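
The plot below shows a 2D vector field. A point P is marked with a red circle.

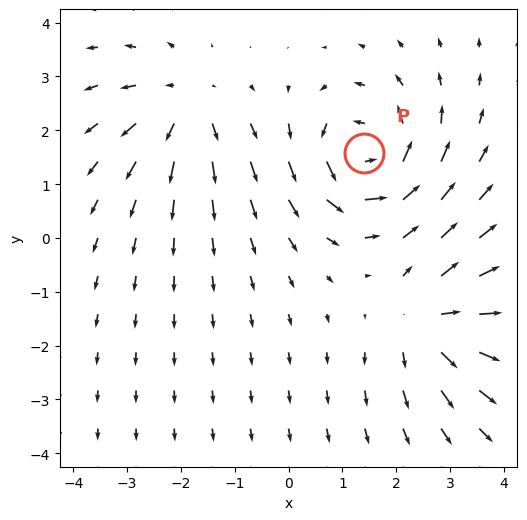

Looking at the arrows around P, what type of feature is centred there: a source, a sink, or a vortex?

vortex

At P (1.4, 1.6) the arrows circulate counterclockwise. Divergence ≈0, curl about +7 — near-zero divergence with nonzero curl is a vortex.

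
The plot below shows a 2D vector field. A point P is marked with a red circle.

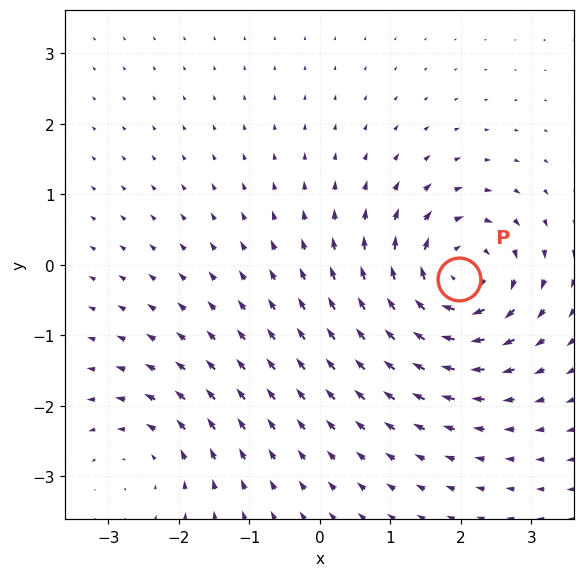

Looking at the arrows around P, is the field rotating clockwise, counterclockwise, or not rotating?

Near P at (2.0, -0.2) the arrows circulate clockwise. The curl (z-component) there is about -6; negative curl means clockwise rotation.

clockwise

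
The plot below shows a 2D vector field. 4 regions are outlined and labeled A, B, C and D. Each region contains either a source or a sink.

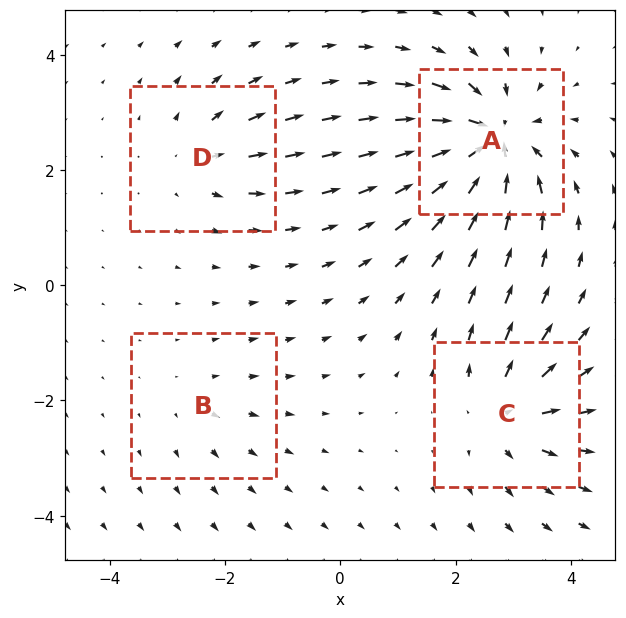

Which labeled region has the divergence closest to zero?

B

Divergence at each region's feature centre — A: about -8, B: about +2, C: about +5, D: about +4. Region B is closest to zero.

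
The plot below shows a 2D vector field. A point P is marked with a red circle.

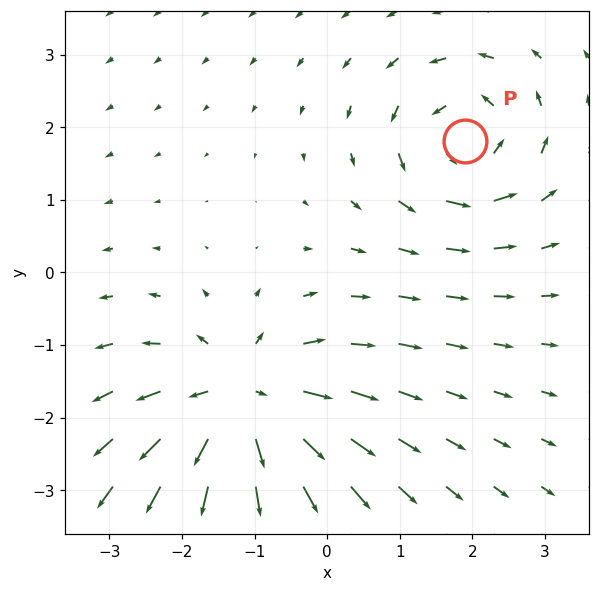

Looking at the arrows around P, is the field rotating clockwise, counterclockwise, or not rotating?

counterclockwise

Near P at (1.9, 1.8) the arrows circulate counterclockwise. The curl (z-component) there is about +4; positive curl means counterclockwise rotation.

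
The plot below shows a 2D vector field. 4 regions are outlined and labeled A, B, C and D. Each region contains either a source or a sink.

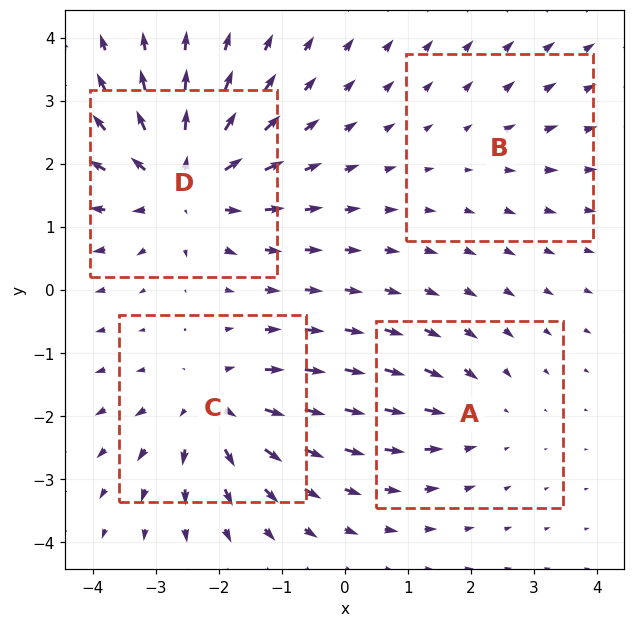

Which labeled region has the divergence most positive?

Divergence at each region's feature centre — A: about -3, B: about +2, C: about +5, D: about +6. Region D is most positive.

D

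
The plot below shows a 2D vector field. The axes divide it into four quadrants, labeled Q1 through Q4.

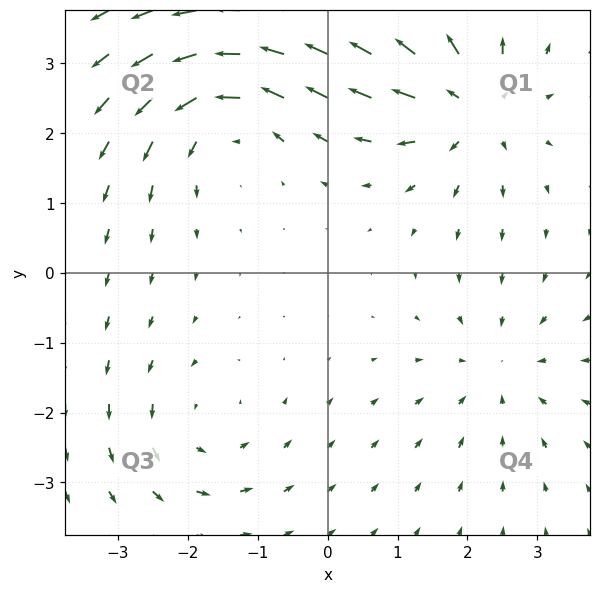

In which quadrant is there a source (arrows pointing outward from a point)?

The source sits at approximately (2.0, 2.4), which lies in quadrant Q1. The divergence there is about +5, positive as expected for a source.

Q1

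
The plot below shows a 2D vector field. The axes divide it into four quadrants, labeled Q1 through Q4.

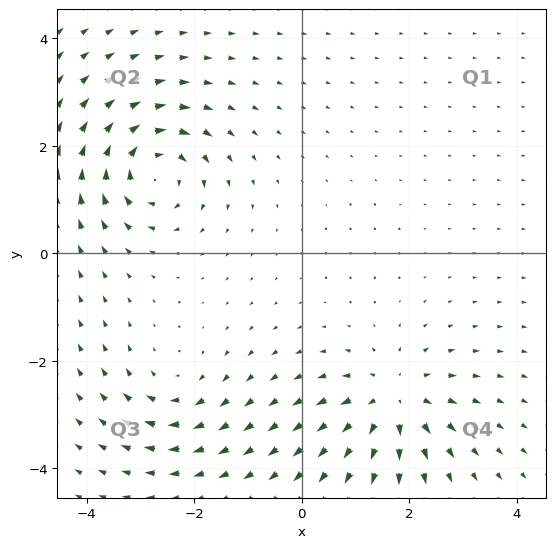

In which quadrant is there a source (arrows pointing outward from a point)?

Q4

The source sits at approximately (1.7, -2.7), which lies in quadrant Q4. The divergence there is about +5, positive as expected for a source.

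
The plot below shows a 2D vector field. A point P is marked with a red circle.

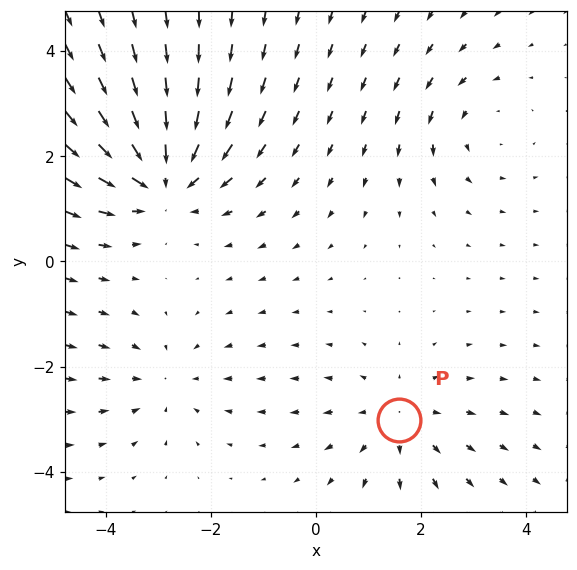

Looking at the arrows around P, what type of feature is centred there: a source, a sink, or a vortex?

source

At P (1.6, -3.0) the arrows spread outward. Divergence about +3, curl ≈0 — positive divergence with near-zero curl is a source.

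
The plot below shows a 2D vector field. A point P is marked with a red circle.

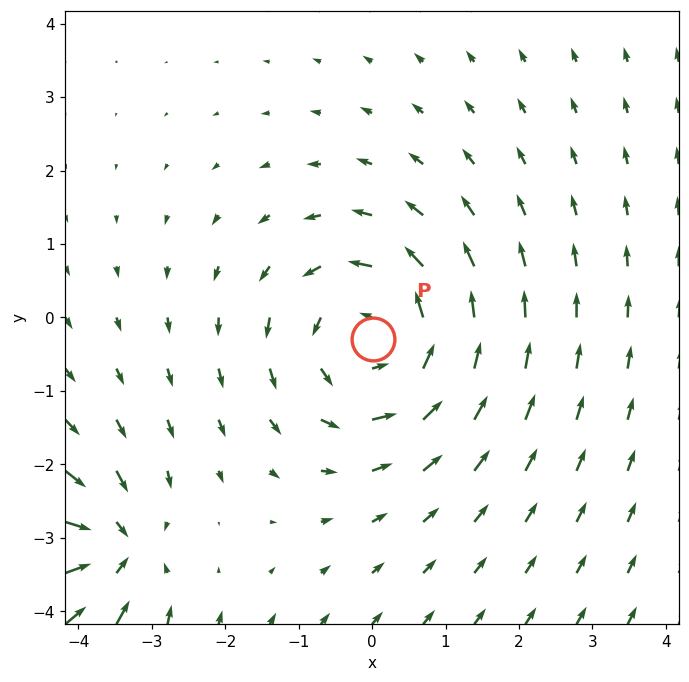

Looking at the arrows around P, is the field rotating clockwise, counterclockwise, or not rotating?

Near P at (0.0, -0.3) the arrows circulate counterclockwise. The curl (z-component) there is about +4; positive curl means counterclockwise rotation.

counterclockwise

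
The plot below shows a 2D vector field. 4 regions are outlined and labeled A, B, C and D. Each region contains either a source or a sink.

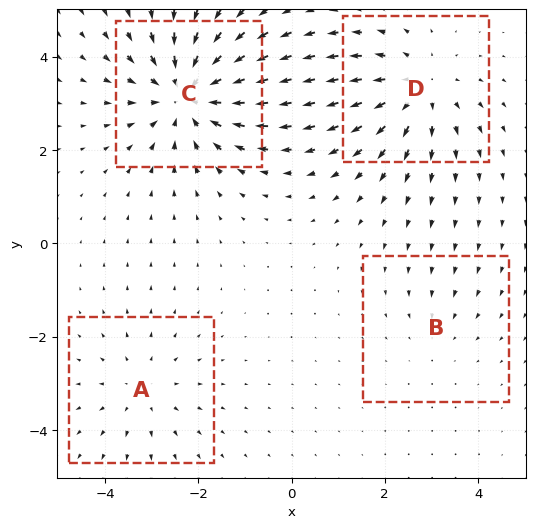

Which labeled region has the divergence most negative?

C

Divergence at each region's feature centre — A: about +3, B: about -2, C: about -6, D: about +4. Region C is most negative.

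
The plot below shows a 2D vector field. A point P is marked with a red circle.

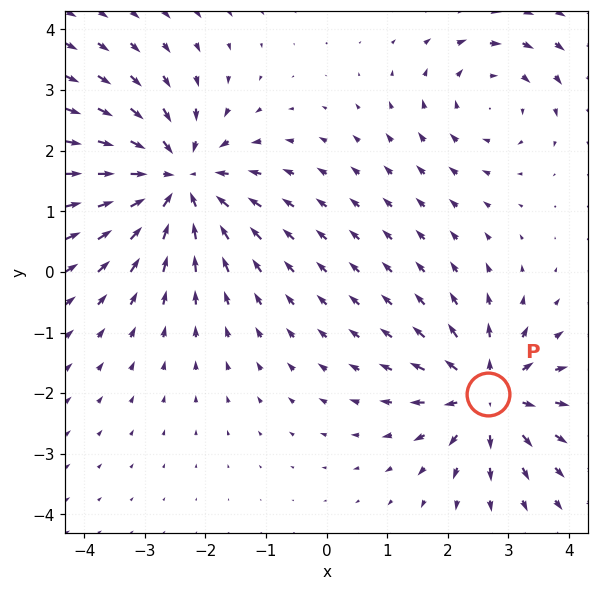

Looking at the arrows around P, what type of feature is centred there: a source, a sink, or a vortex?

source

At P (2.7, -2.0) the arrows spread outward. Divergence about +5, curl ≈0 — positive divergence with near-zero curl is a source.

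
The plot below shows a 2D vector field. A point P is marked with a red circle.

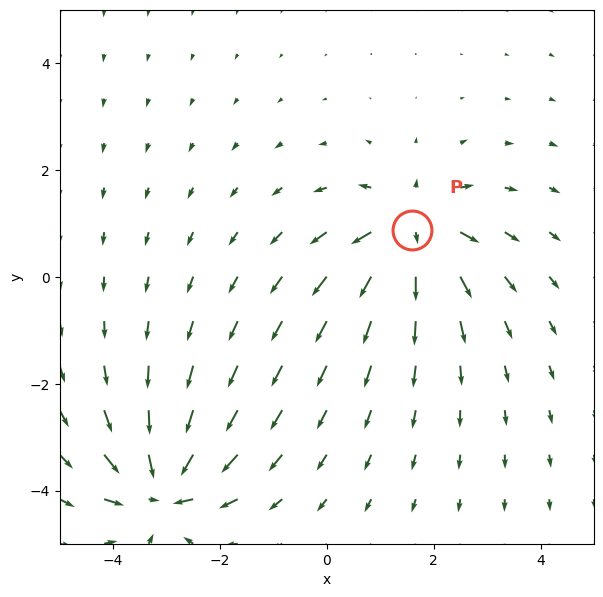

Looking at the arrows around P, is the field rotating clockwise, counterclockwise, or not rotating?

not rotating

Near P at (1.6, 0.9) the arrows show no circulation. The curl there is ≈0.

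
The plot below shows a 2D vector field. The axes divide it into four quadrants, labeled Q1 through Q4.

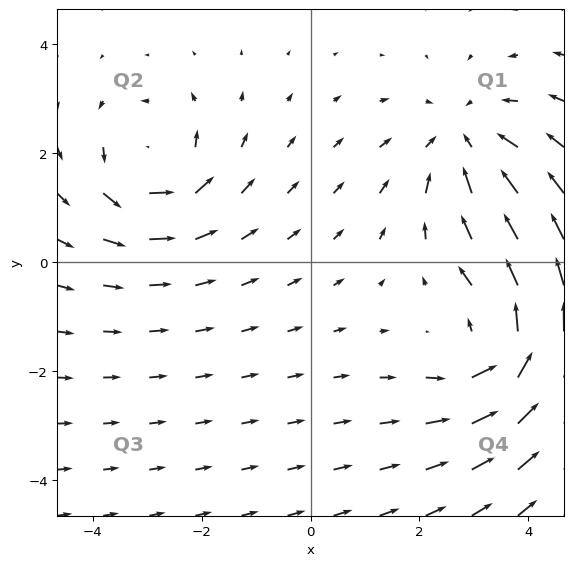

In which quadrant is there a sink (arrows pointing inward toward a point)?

Q1

The sink sits at approximately (2.8, 2.2), which lies in quadrant Q1. The divergence there is about -3, negative as expected for a sink.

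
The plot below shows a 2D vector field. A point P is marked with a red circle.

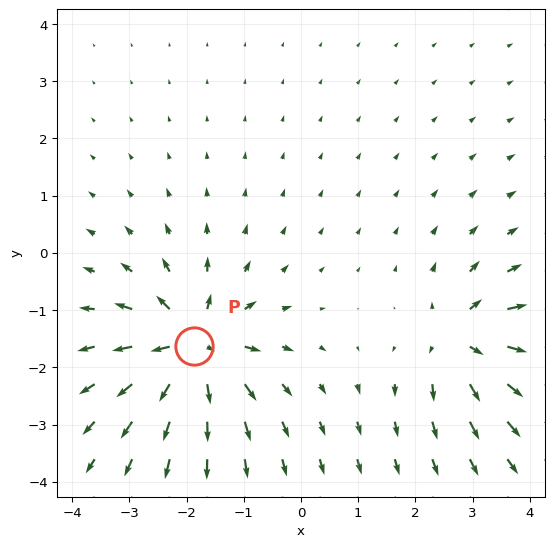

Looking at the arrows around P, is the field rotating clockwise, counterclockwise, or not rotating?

not rotating

Near P at (-1.9, -1.6) the arrows show no circulation. The curl there is ≈0.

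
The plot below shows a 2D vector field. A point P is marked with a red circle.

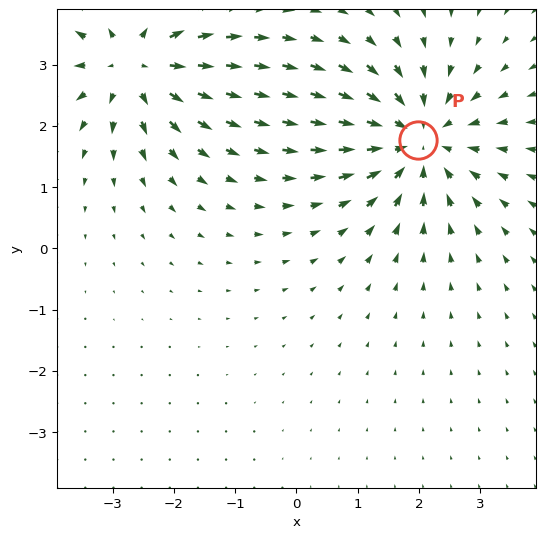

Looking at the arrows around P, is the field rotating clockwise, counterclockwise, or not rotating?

not rotating

Near P at (2.0, 1.8) the arrows show no circulation. The curl there is ≈0.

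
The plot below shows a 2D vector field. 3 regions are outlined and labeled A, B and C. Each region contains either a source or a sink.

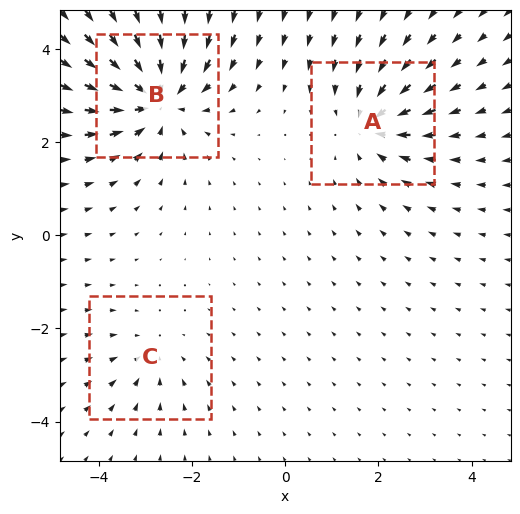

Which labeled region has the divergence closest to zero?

C

Divergence at each region's feature centre — A: about -3, B: about -5, C: about -2. Region C is closest to zero.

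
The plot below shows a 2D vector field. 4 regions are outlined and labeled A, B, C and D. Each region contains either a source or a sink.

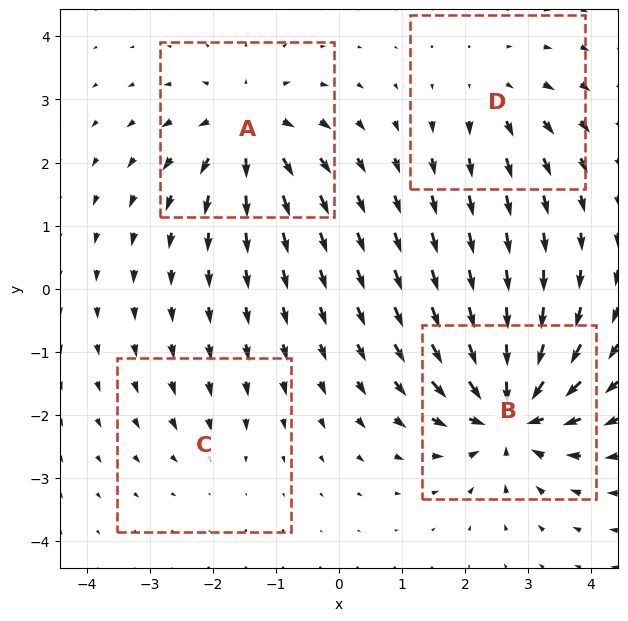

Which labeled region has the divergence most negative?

Divergence at each region's feature centre — A: about +6, B: about -9, C: about -2, D: about +4. Region B is most negative.

B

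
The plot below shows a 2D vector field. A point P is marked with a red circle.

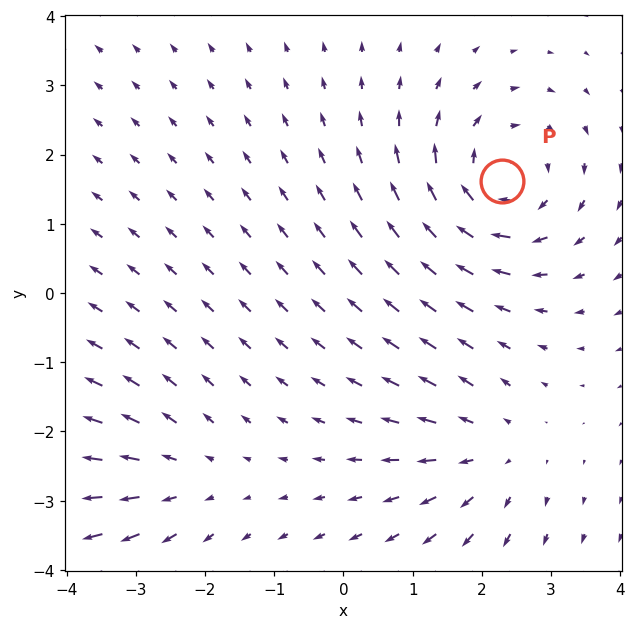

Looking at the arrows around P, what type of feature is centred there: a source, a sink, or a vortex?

vortex

At P (2.3, 1.6) the arrows circulate clockwise. Divergence ≈0, curl about -5 — near-zero divergence with nonzero curl is a vortex.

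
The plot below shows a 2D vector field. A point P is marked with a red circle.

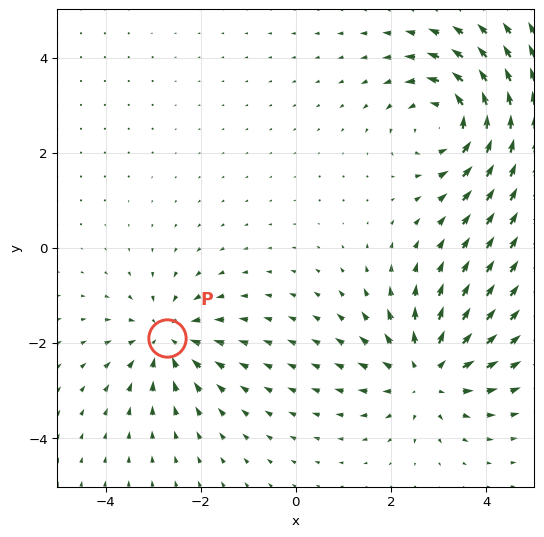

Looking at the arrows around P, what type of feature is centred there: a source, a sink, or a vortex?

sink

At P (-2.7, -1.9) the arrows converge inward. Divergence about -4, curl ≈0 — negative divergence with near-zero curl is a sink.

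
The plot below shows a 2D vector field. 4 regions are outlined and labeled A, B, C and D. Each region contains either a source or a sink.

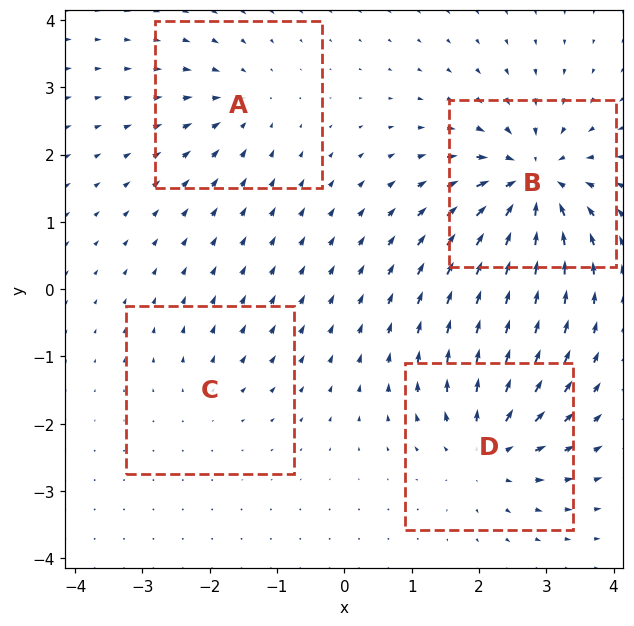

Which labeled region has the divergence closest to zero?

C

Divergence at each region's feature centre — A: about -4, B: about -9, C: about +3, D: about +6. Region C is closest to zero.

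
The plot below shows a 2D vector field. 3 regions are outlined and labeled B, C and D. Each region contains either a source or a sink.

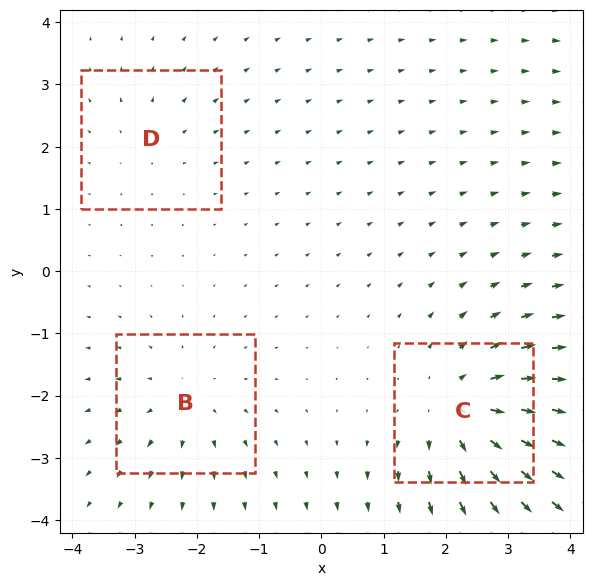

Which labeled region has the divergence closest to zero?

D

Divergence at each region's feature centre — B: about +3, C: about +5, D: about +2. Region D is closest to zero.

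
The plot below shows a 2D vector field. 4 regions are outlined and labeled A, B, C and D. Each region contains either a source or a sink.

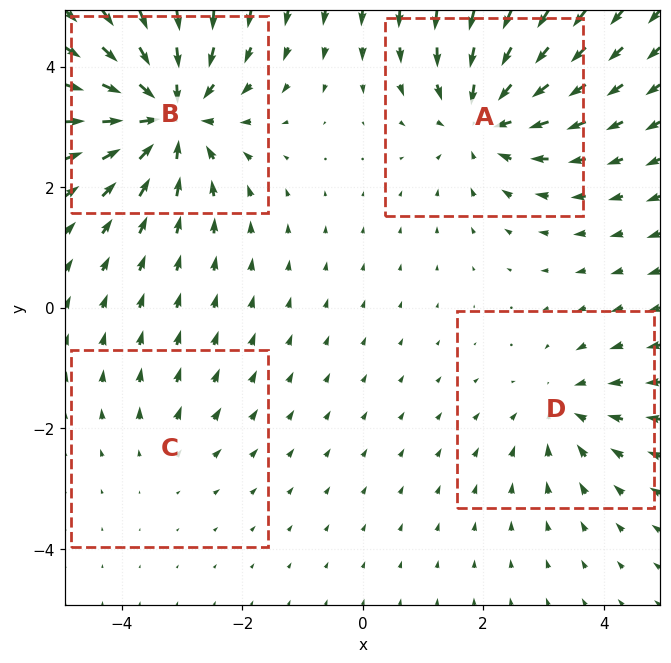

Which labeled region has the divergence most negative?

B

Divergence at each region's feature centre — A: about -5, B: about -7, C: about +2, D: about -3. Region B is most negative.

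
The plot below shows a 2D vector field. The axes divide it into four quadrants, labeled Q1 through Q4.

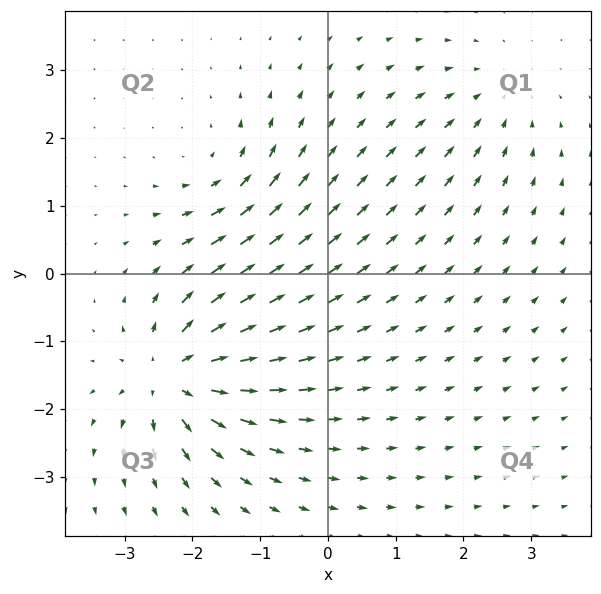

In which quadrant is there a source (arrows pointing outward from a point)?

Q3

The source sits at approximately (-2.3, -1.5), which lies in quadrant Q3. The divergence there is about +6, positive as expected for a source.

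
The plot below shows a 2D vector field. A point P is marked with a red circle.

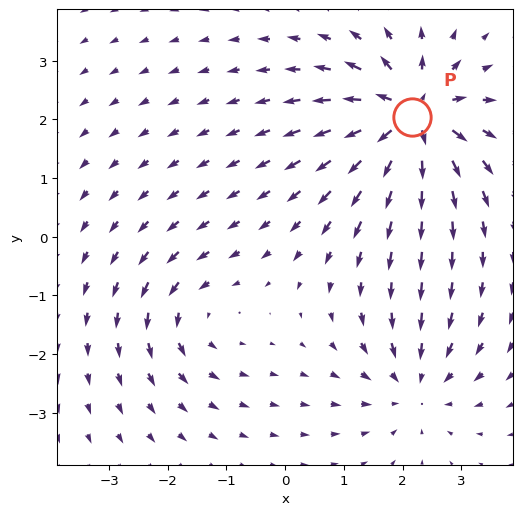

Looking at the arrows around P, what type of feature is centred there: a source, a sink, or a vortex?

At P (2.2, 2.0) the arrows spread outward. Divergence about +7, curl ≈0 — positive divergence with near-zero curl is a source.

source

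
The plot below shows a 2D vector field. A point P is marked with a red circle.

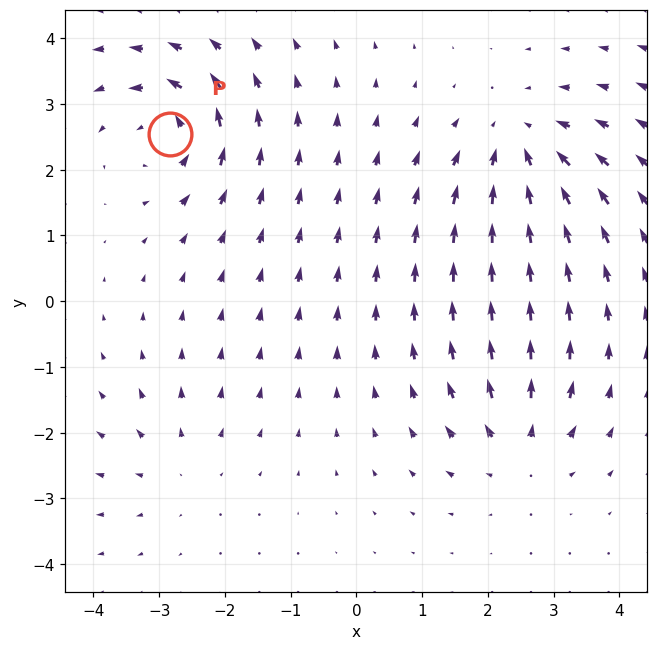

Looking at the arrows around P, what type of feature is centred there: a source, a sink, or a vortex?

At P (-2.8, 2.5) the arrows circulate counterclockwise. Divergence ≈0, curl about +6 — near-zero divergence with nonzero curl is a vortex.

vortex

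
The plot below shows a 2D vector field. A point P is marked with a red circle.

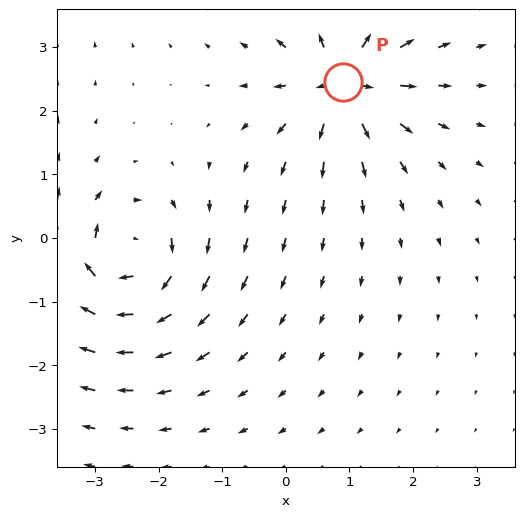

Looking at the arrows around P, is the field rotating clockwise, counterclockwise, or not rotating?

not rotating

Near P at (0.9, 2.4) the arrows show no circulation. The curl there is ≈0.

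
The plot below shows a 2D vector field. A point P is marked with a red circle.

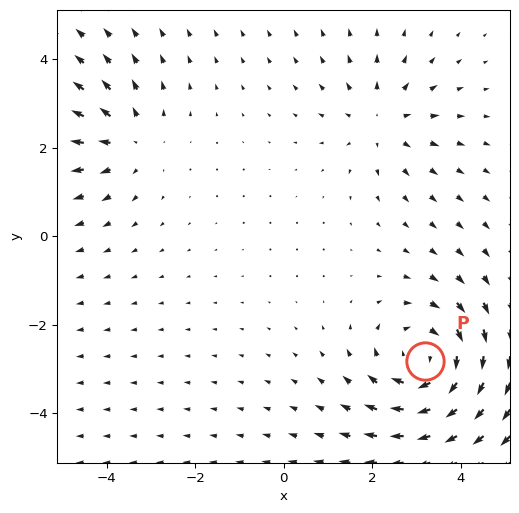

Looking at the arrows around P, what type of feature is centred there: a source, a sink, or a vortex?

At P (3.2, -2.8) the arrows circulate clockwise. Divergence ≈0, curl about -4 — near-zero divergence with nonzero curl is a vortex.

vortex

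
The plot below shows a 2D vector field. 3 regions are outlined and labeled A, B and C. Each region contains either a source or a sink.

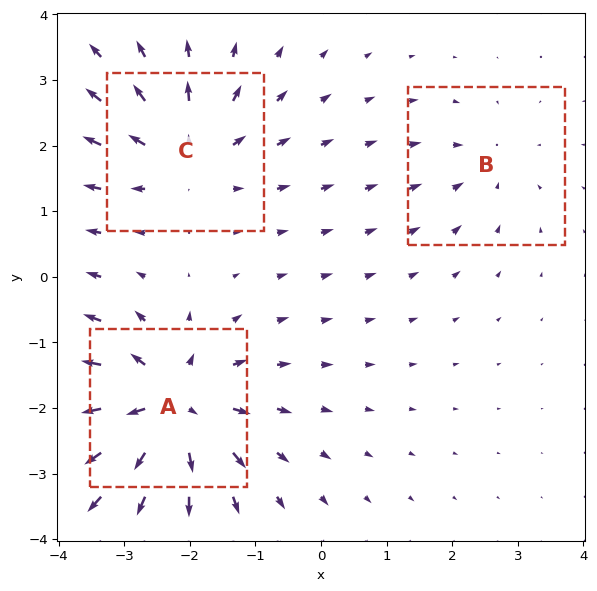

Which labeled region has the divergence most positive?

Divergence at each region's feature centre — A: about +6, B: about -2, C: about +4. Region A is most positive.

A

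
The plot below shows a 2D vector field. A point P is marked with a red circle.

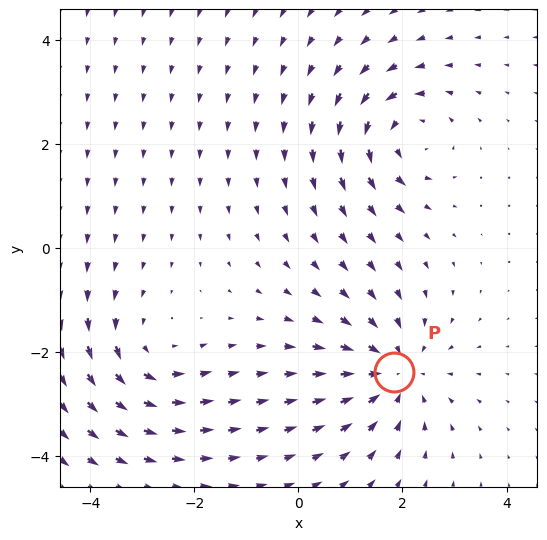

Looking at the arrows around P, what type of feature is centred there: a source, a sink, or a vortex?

sink

At P (1.8, -2.4) the arrows converge inward. Divergence about -3, curl ≈0 — negative divergence with near-zero curl is a sink.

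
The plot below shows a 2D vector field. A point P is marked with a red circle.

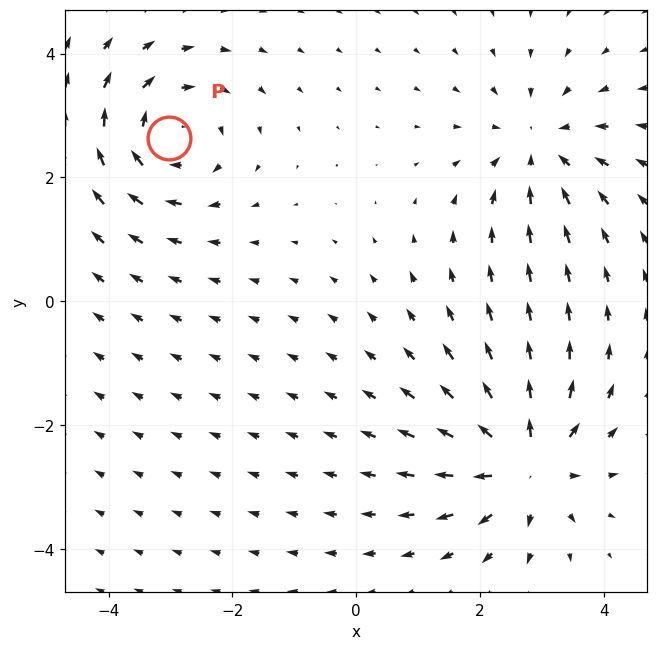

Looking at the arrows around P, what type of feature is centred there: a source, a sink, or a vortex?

vortex

At P (-3.0, 2.6) the arrows circulate clockwise. Divergence ≈0, curl about -4 — near-zero divergence with nonzero curl is a vortex.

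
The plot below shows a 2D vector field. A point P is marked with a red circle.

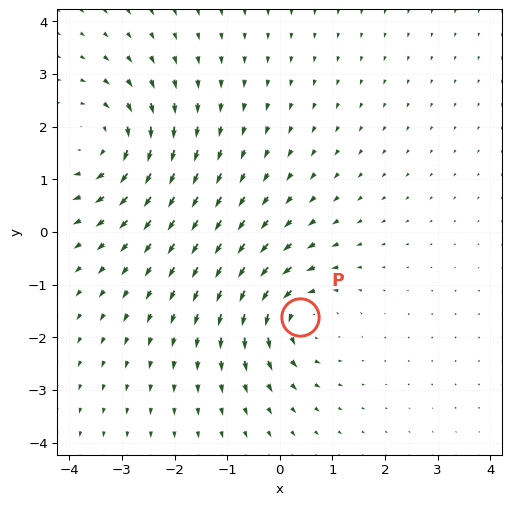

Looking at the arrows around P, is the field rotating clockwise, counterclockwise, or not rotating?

counterclockwise

Near P at (0.4, -1.6) the arrows circulate counterclockwise. The curl (z-component) there is about +5; positive curl means counterclockwise rotation.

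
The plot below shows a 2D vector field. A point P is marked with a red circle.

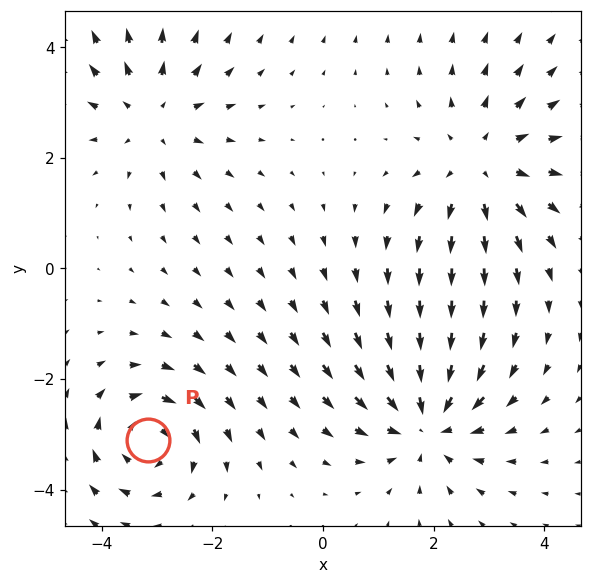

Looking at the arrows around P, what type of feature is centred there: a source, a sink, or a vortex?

At P (-3.2, -3.1) the arrows circulate clockwise. Divergence ≈0, curl about -5 — near-zero divergence with nonzero curl is a vortex.

vortex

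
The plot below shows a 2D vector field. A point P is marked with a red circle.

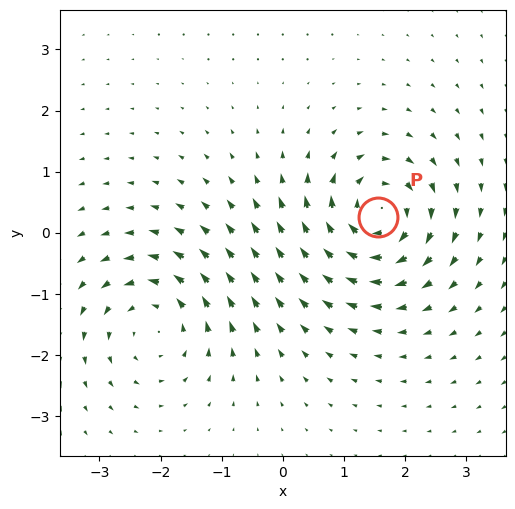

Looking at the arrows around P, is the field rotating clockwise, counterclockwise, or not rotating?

clockwise

Near P at (1.6, 0.3) the arrows circulate clockwise. The curl (z-component) there is about -5; negative curl means clockwise rotation.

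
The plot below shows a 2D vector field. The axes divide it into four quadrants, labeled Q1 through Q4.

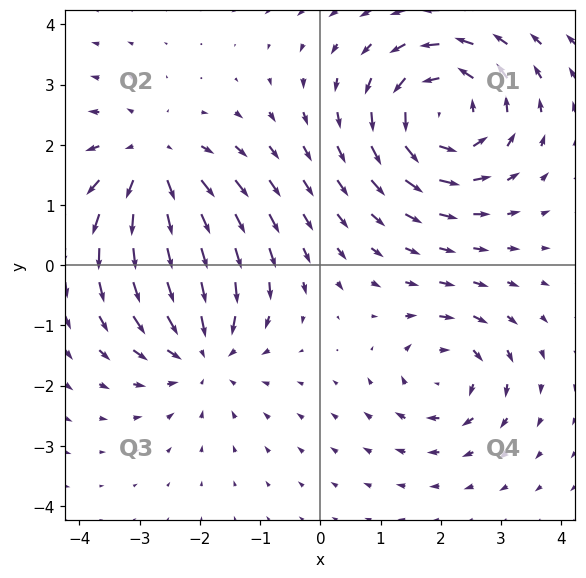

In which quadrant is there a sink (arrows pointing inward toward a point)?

Q3

The sink sits at approximately (-2.0, -1.4), which lies in quadrant Q3. The divergence there is about -4, negative as expected for a sink.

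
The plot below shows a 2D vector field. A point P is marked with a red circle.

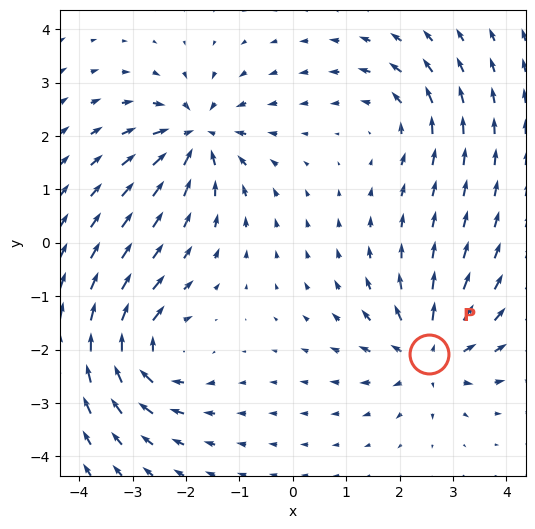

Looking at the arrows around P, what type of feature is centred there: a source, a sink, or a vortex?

source

At P (2.6, -2.1) the arrows spread outward. Divergence about +5, curl ≈0 — positive divergence with near-zero curl is a source.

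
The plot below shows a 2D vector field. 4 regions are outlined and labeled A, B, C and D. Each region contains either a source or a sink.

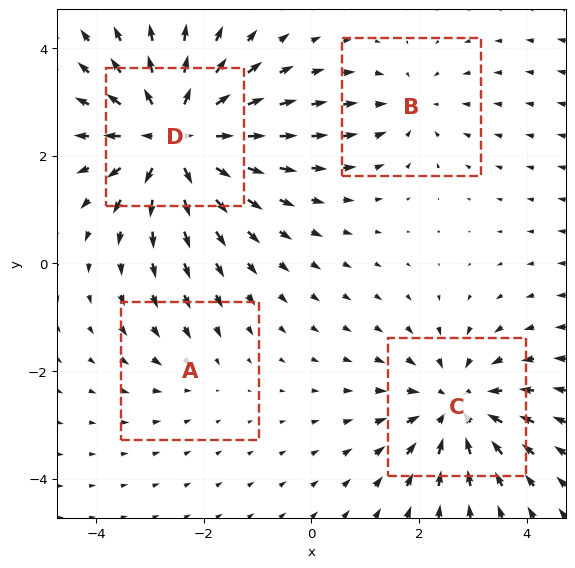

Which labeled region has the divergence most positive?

Divergence at each region's feature centre — A: about -2, B: about -3, C: about -5, D: about +7. Region D is most positive.

D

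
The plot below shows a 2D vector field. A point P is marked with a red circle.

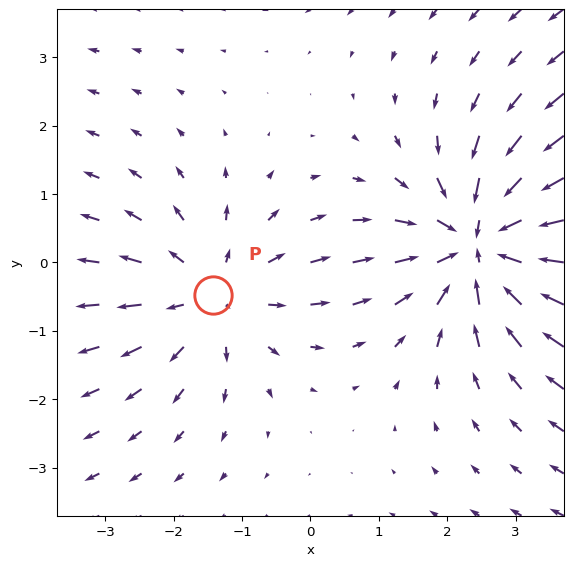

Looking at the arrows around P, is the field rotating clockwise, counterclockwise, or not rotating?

not rotating

Near P at (-1.4, -0.5) the arrows show no circulation. The curl there is ≈0.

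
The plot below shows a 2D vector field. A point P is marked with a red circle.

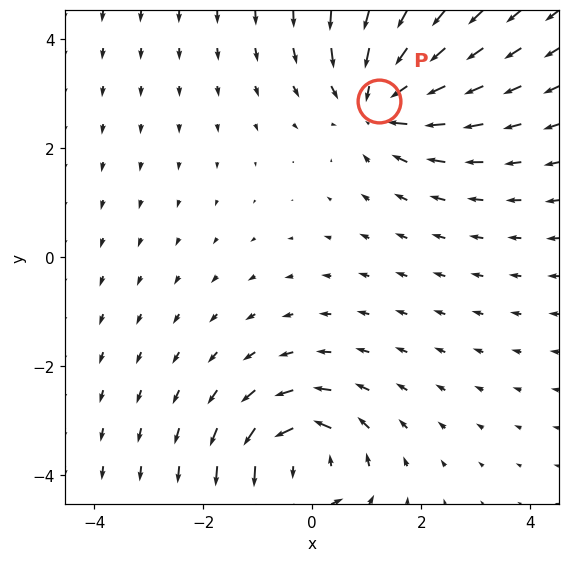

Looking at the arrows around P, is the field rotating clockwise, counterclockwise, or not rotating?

Near P at (1.2, 2.9) the arrows show no circulation. The curl there is ≈0.

not rotating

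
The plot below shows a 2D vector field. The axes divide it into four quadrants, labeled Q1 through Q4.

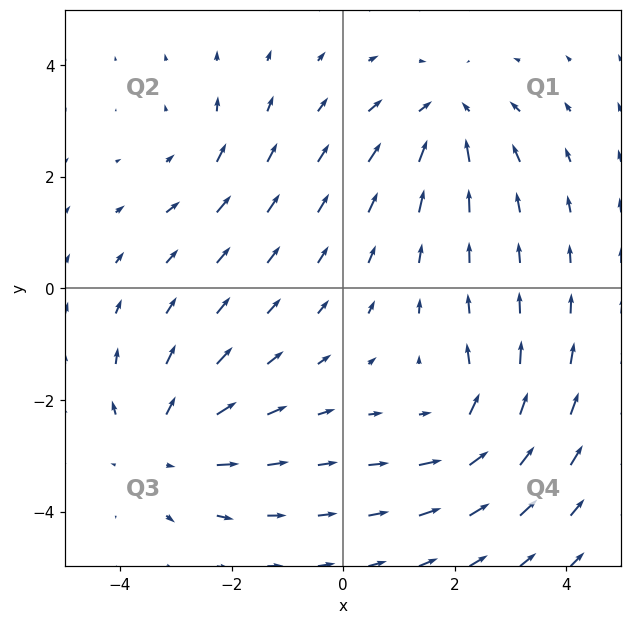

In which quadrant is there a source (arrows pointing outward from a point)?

Q3

The source sits at approximately (-3.2, -2.8), which lies in quadrant Q3. The divergence there is about +4, positive as expected for a source.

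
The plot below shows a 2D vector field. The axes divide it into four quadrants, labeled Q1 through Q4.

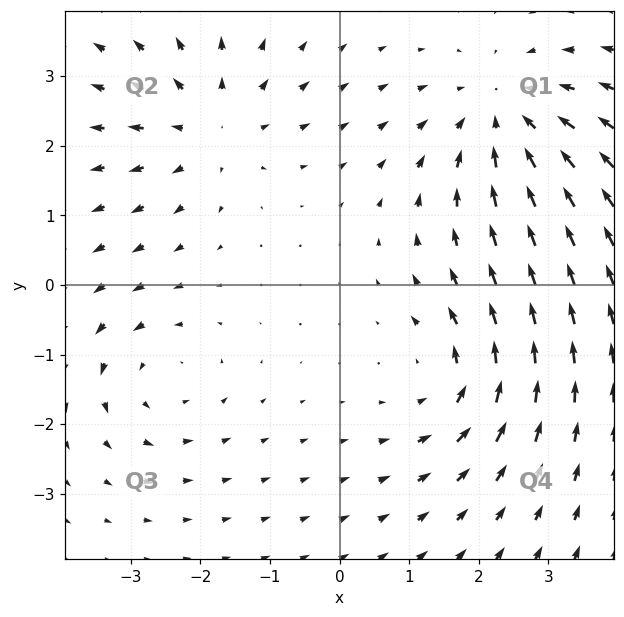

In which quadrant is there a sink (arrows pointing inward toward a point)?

The sink sits at approximately (2.4, 2.4), which lies in quadrant Q1. The divergence there is about -4, negative as expected for a sink.

Q1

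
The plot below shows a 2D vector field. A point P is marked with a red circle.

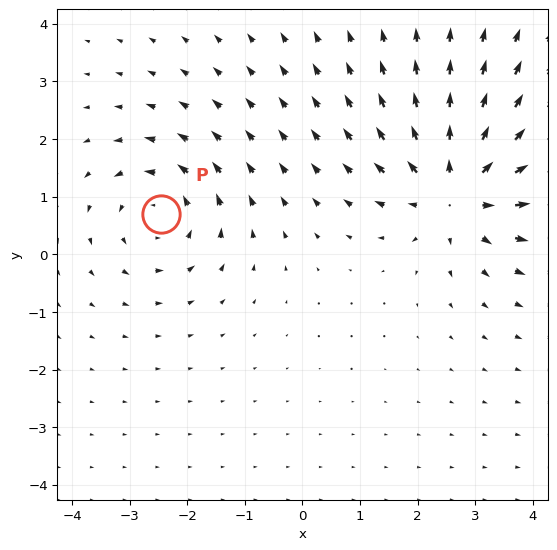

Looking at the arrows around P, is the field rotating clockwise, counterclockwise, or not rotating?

Near P at (-2.5, 0.7) the arrows circulate counterclockwise. The curl (z-component) there is about +3; positive curl means counterclockwise rotation.

counterclockwise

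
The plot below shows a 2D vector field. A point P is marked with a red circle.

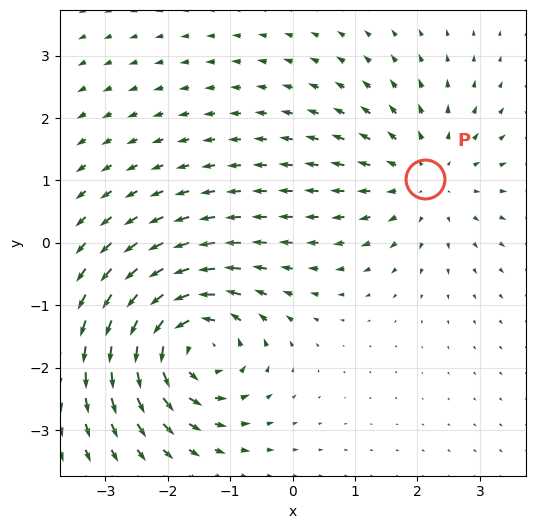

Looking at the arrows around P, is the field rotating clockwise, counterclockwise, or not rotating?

Near P at (2.1, 1.0) the arrows show no circulation. The curl there is ≈0.

not rotating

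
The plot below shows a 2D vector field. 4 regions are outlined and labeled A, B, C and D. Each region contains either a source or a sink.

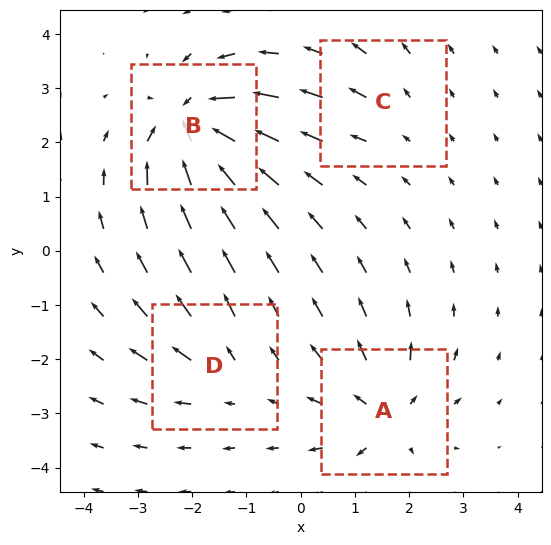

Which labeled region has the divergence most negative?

B

Divergence at each region's feature centre — A: about +6, B: about -9, C: about +2, D: about +4. Region B is most negative.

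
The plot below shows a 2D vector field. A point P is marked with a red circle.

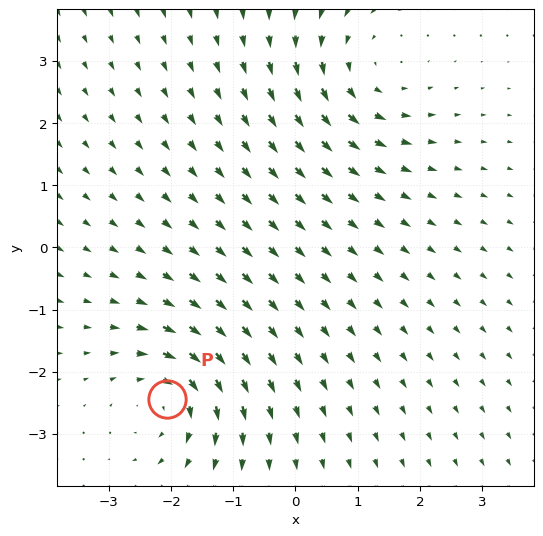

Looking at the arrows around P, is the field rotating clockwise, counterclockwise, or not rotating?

Near P at (-2.1, -2.4) the arrows circulate clockwise. The curl (z-component) there is about -5; negative curl means clockwise rotation.

clockwise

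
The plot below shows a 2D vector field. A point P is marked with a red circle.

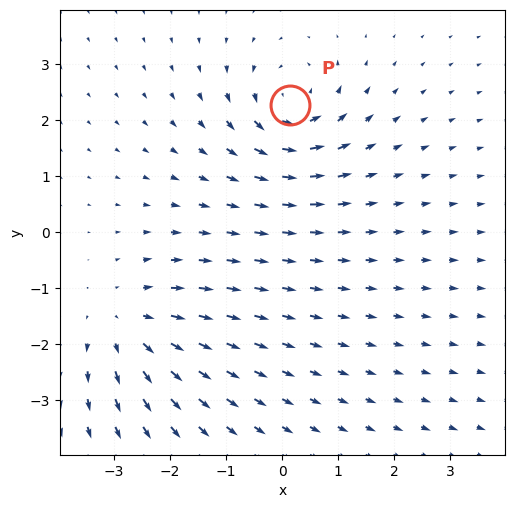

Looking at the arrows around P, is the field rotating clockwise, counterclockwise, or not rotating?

counterclockwise

Near P at (0.1, 2.3) the arrows circulate counterclockwise. The curl (z-component) there is about +5; positive curl means counterclockwise rotation.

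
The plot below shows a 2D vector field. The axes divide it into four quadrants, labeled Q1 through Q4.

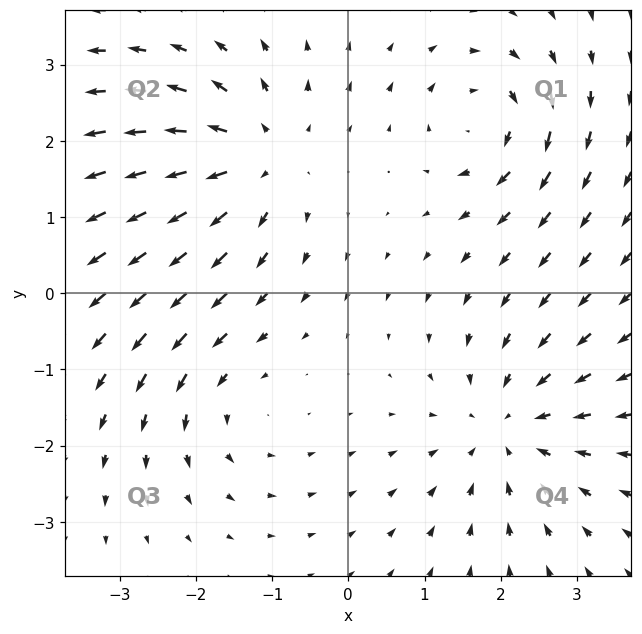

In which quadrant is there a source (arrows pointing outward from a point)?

The source sits at approximately (-1.2, 1.8), which lies in quadrant Q2. The divergence there is about +4, positive as expected for a source.

Q2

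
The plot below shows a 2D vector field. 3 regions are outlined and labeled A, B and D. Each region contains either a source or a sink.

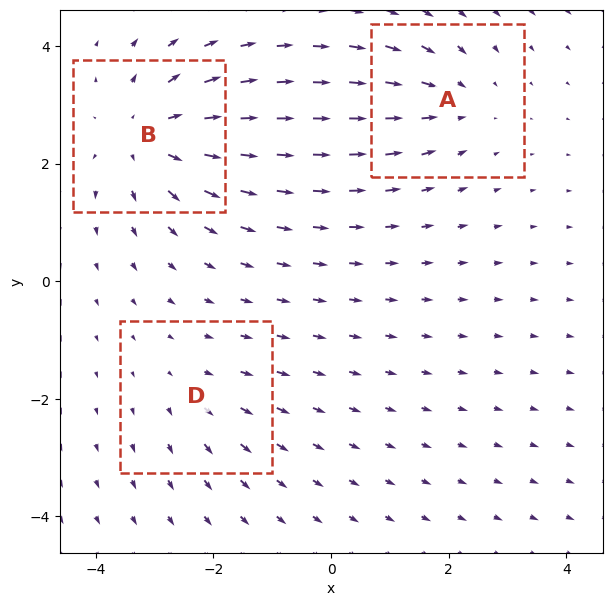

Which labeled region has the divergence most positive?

Divergence at each region's feature centre — A: about -3, B: about +4, D: about +2. Region B is most positive.

B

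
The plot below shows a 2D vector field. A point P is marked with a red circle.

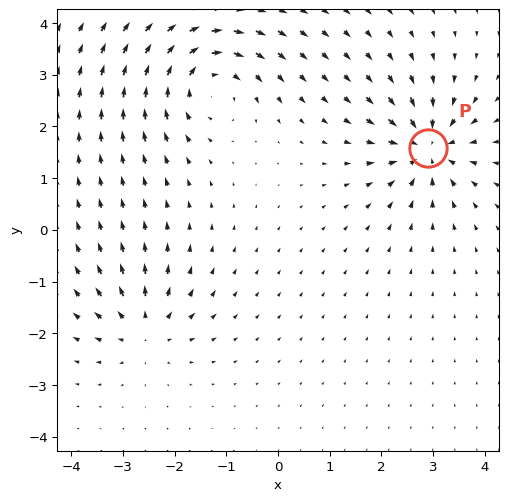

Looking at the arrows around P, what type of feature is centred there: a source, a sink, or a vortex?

At P (2.9, 1.6) the arrows converge inward. Divergence about -6, curl ≈0 — negative divergence with near-zero curl is a sink.

sink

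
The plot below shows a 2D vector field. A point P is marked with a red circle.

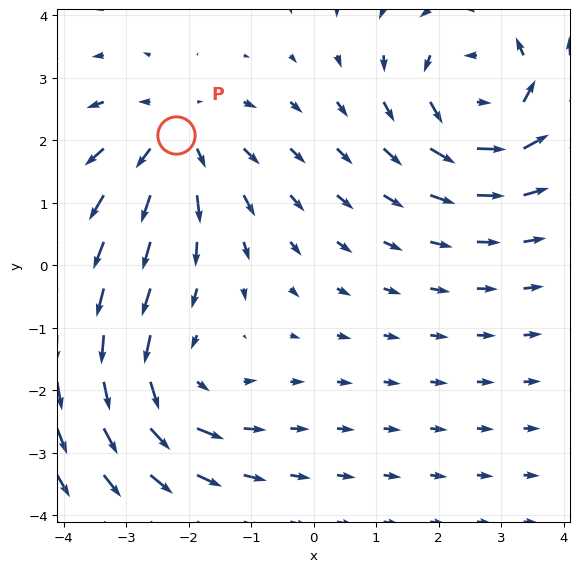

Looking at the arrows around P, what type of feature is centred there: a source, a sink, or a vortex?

source

At P (-2.2, 2.1) the arrows spread outward. Divergence about +4, curl ≈0 — positive divergence with near-zero curl is a source.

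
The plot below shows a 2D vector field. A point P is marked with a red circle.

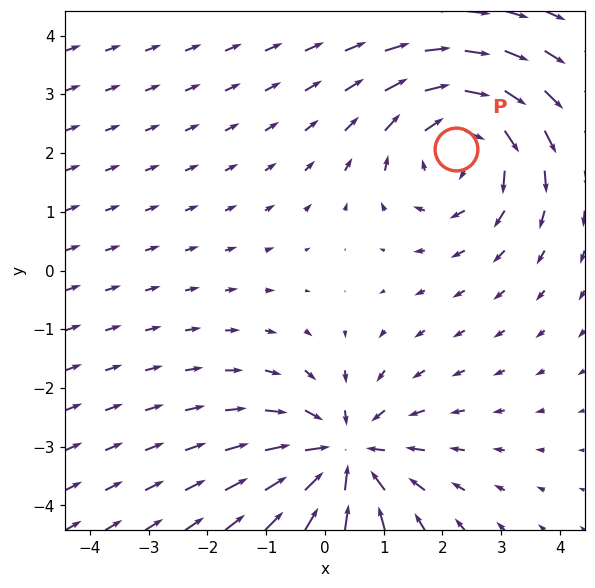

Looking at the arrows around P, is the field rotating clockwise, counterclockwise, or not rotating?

Near P at (2.2, 2.1) the arrows circulate clockwise. The curl (z-component) there is about -3; negative curl means clockwise rotation.

clockwise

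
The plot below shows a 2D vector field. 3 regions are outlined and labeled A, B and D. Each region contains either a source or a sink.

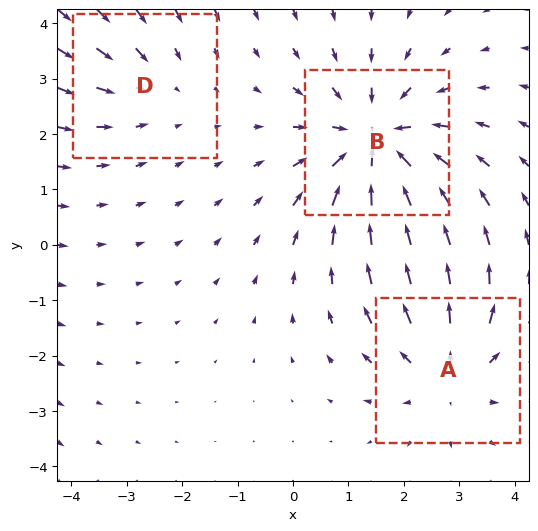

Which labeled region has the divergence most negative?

B

Divergence at each region's feature centre — A: about +3, B: about -4, D: about -2. Region B is most negative.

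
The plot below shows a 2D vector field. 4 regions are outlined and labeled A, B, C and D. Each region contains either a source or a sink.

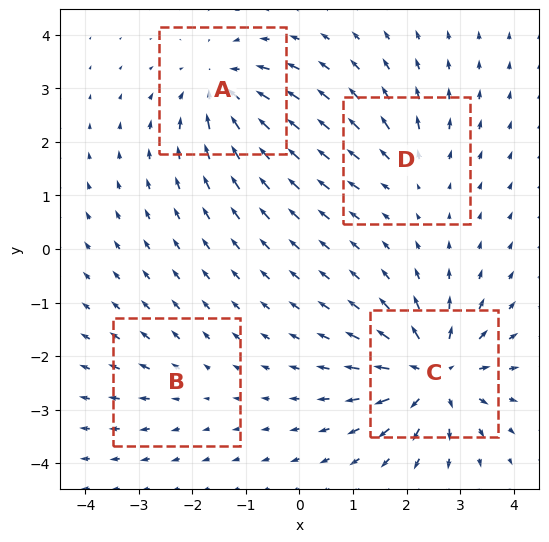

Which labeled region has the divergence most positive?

C

Divergence at each region's feature centre — A: about -6, B: about +2, C: about +8, D: about +4. Region C is most positive.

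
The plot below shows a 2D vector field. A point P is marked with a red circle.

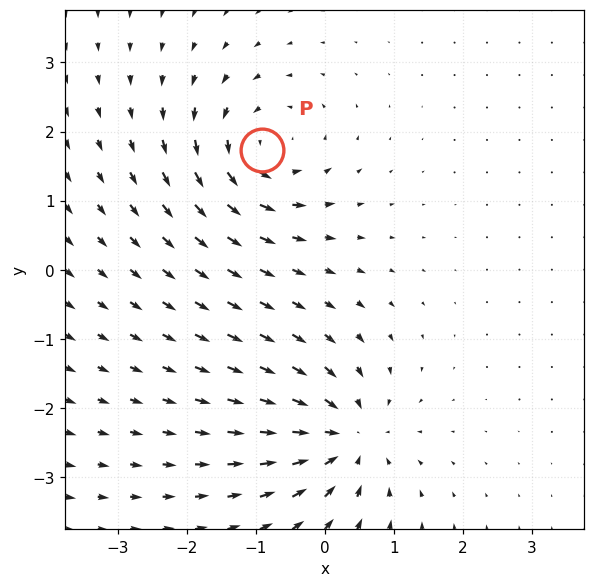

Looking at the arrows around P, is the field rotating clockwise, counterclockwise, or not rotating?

Near P at (-0.9, 1.7) the arrows circulate counterclockwise. The curl (z-component) there is about +5; positive curl means counterclockwise rotation.

counterclockwise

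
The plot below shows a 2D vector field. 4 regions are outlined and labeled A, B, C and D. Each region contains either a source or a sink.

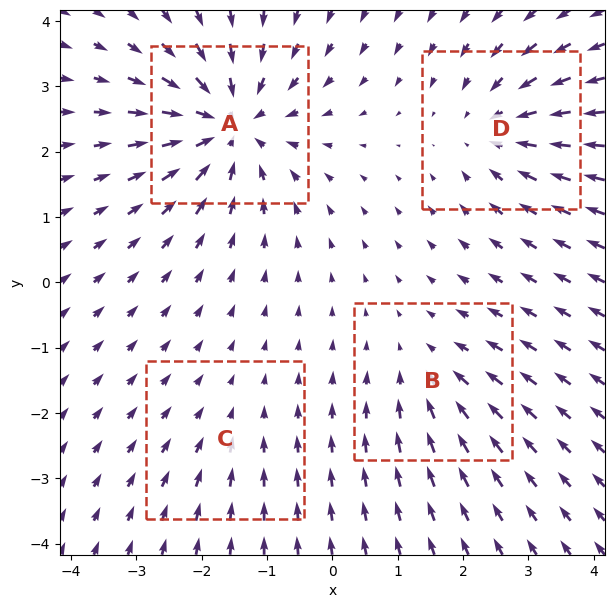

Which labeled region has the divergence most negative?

A

Divergence at each region's feature centre — A: about -7, B: about -3, C: about -2, D: about -5. Region A is most negative.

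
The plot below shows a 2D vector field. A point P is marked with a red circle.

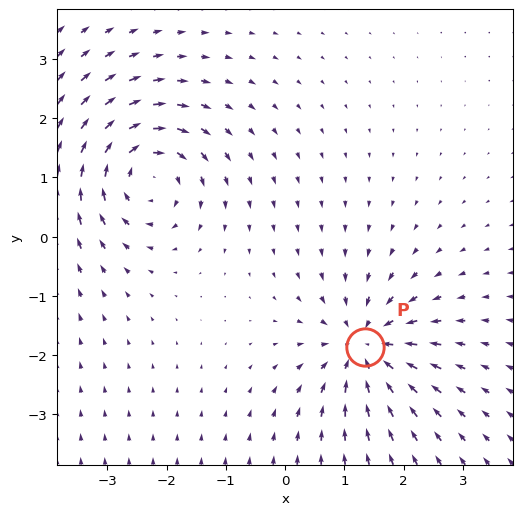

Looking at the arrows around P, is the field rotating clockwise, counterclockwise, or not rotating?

Near P at (1.3, -1.9) the arrows show no circulation. The curl there is ≈0.

not rotating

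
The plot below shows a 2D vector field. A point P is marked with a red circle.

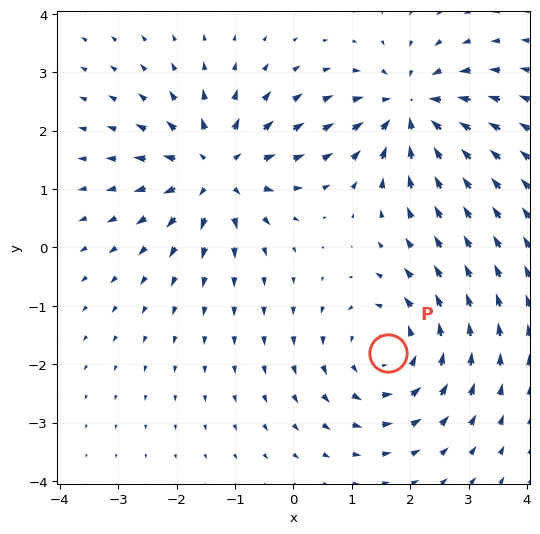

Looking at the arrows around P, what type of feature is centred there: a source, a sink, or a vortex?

vortex

At P (1.6, -1.8) the arrows circulate counterclockwise. Divergence ≈0, curl about +3 — near-zero divergence with nonzero curl is a vortex.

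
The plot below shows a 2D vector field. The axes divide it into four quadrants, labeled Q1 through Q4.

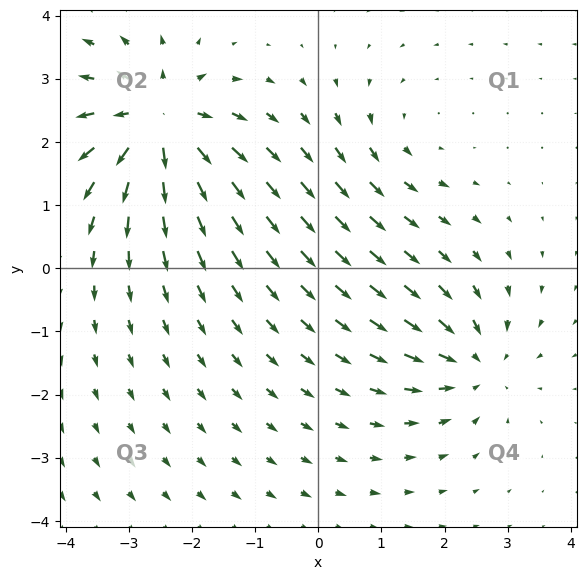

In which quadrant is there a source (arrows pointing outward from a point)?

Q2

The source sits at approximately (-2.5, 2.3), which lies in quadrant Q2. The divergence there is about +6, positive as expected for a source.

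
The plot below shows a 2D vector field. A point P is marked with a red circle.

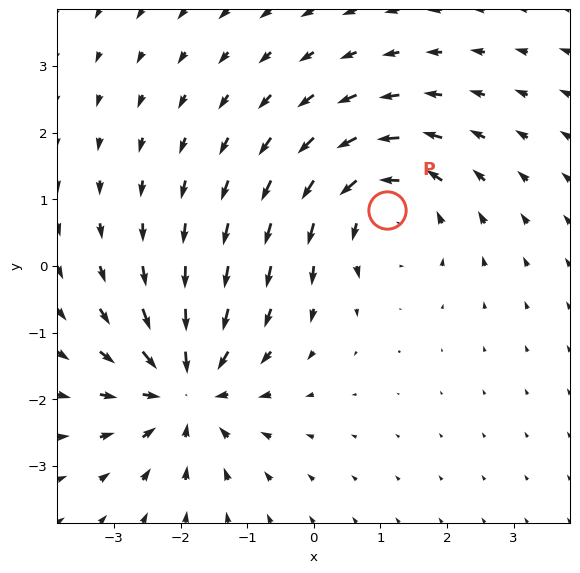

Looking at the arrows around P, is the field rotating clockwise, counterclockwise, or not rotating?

counterclockwise

Near P at (1.1, 0.8) the arrows circulate counterclockwise. The curl (z-component) there is about +4; positive curl means counterclockwise rotation.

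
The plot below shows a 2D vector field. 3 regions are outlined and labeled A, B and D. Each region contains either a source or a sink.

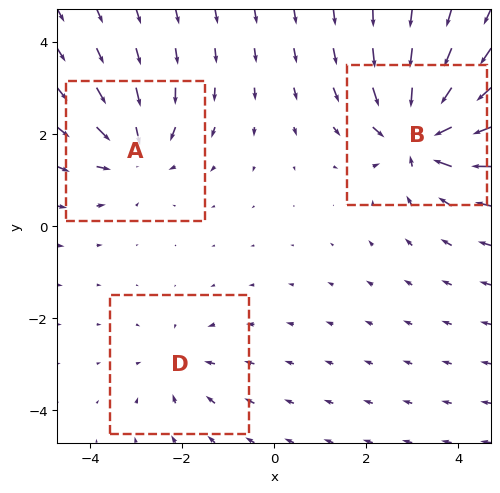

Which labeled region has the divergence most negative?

Divergence at each region's feature centre — A: about -3, B: about -5, D: about -2. Region B is most negative.

B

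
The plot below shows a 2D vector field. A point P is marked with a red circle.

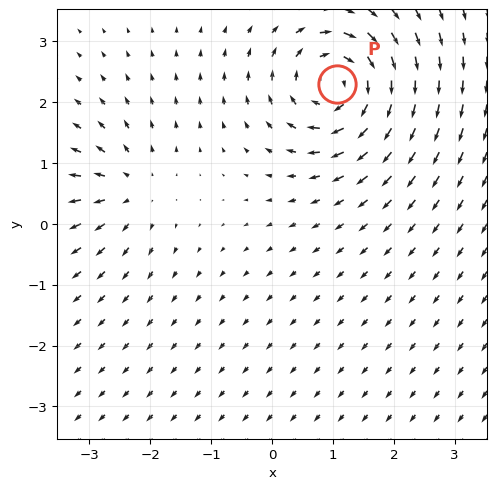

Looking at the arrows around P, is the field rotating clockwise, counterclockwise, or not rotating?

Near P at (1.1, 2.3) the arrows circulate clockwise. The curl (z-component) there is about -7; negative curl means clockwise rotation.

clockwise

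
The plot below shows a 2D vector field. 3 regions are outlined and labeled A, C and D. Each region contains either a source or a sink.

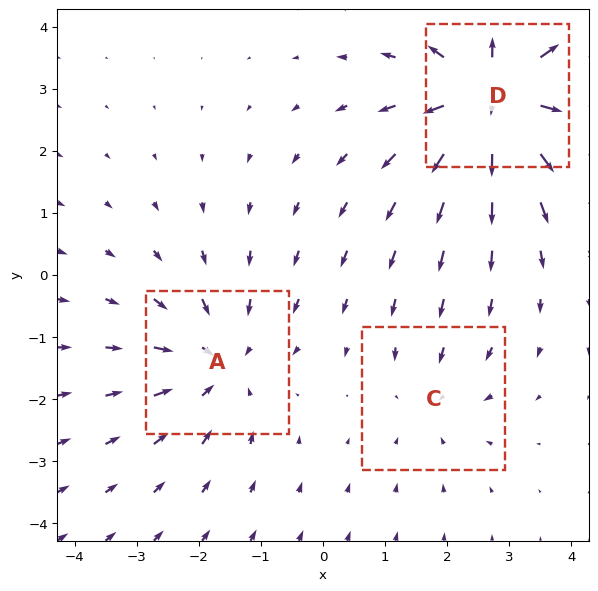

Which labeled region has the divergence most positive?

Divergence at each region's feature centre — A: about -3, C: about -2, D: about +5. Region D is most positive.

D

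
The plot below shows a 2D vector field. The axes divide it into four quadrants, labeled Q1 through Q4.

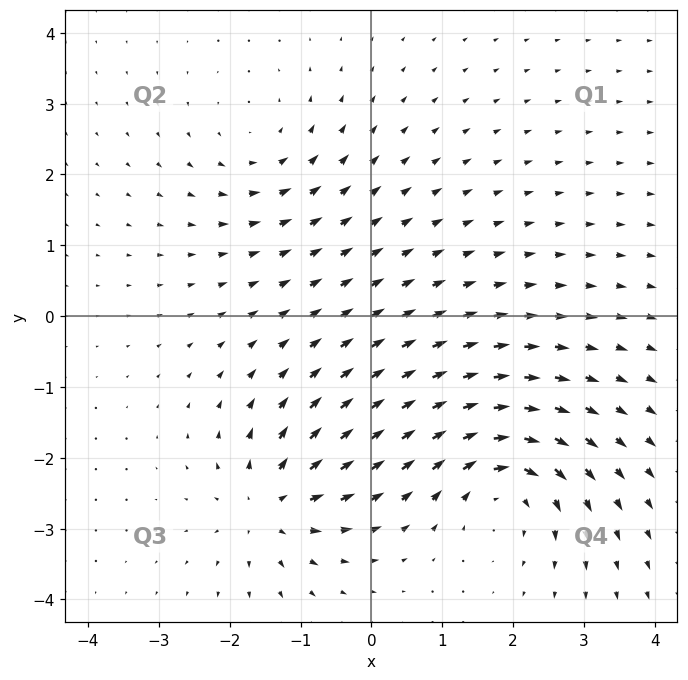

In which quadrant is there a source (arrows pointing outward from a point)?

The source sits at approximately (-1.4, -2.7), which lies in quadrant Q3. The divergence there is about +6, positive as expected for a source.

Q3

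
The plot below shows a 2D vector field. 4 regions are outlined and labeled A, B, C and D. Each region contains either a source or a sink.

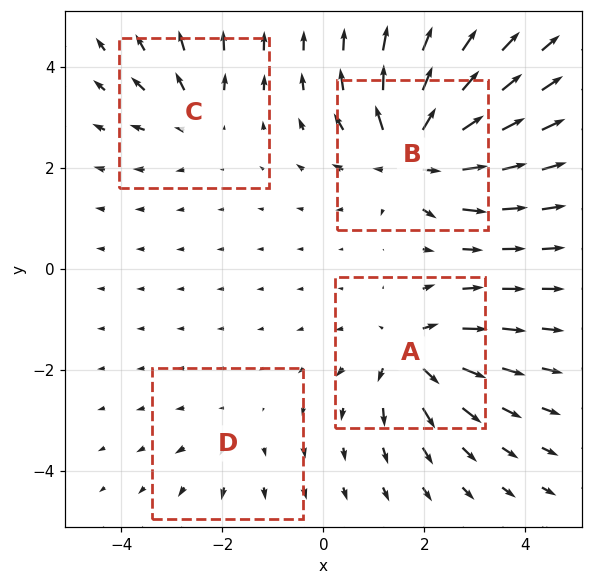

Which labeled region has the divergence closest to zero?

Divergence at each region's feature centre — A: about +7, B: about +9, C: about +4, D: about +2. Region D is closest to zero.

D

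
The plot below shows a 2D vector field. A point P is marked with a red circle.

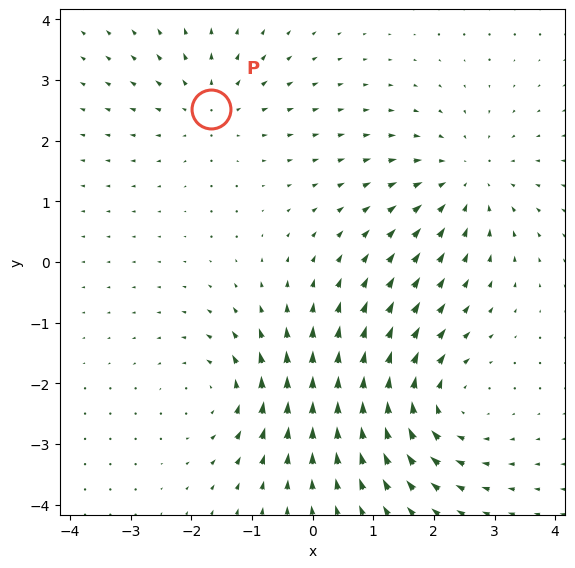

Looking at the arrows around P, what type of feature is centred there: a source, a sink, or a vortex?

At P (-1.7, 2.5) the arrows spread outward. Divergence about +3, curl ≈0 — positive divergence with near-zero curl is a source.

source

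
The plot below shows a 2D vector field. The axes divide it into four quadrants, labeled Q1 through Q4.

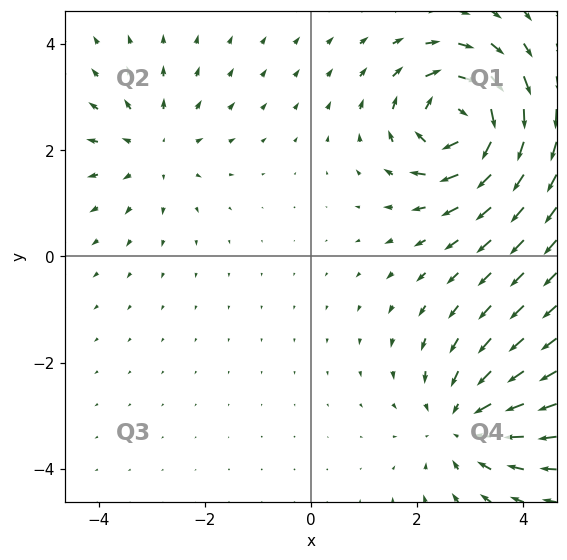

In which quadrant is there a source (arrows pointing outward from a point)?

The source sits at approximately (-3.0, 2.0), which lies in quadrant Q2. The divergence there is about +3, positive as expected for a source.

Q2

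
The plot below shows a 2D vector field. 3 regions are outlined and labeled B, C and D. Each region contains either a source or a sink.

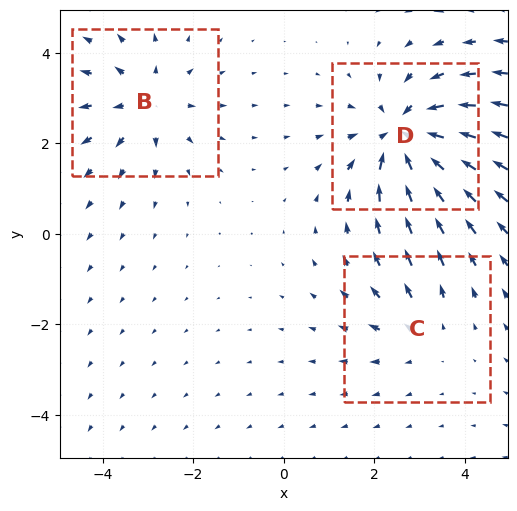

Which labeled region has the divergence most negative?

D

Divergence at each region's feature centre — B: about +3, C: about +2, D: about -5. Region D is most negative.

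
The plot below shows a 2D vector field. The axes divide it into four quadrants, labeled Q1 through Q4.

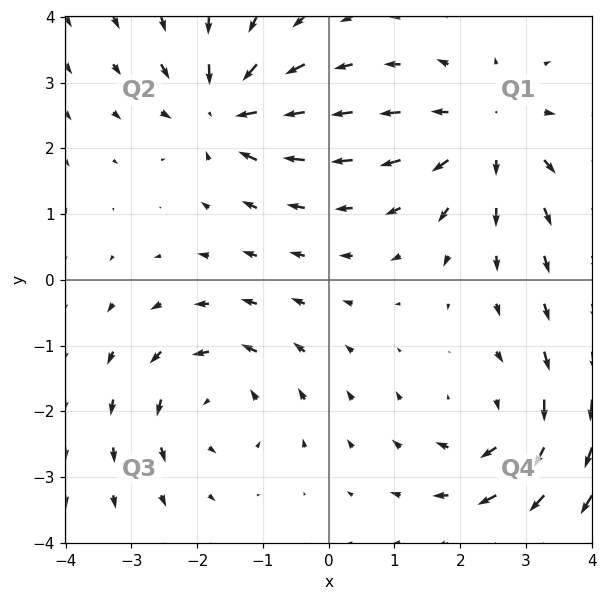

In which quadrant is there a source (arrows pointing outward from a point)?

The source sits at approximately (2.4, 2.2), which lies in quadrant Q1. The divergence there is about +3, positive as expected for a source.

Q1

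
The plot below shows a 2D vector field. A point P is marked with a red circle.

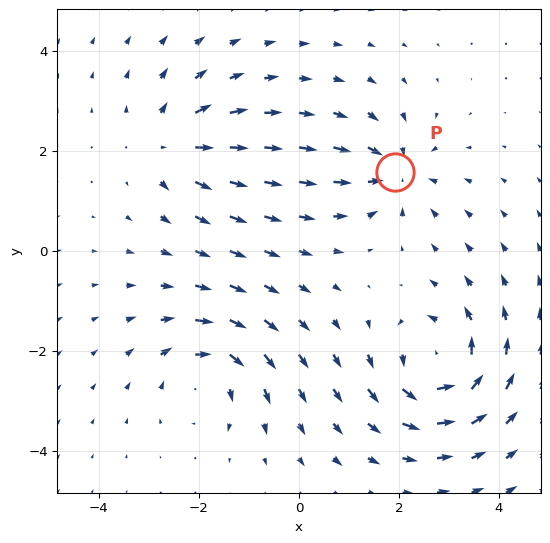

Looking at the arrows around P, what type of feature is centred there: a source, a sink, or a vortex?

At P (1.9, 1.6) the arrows converge inward. Divergence about -4, curl ≈0 — negative divergence with near-zero curl is a sink.

sink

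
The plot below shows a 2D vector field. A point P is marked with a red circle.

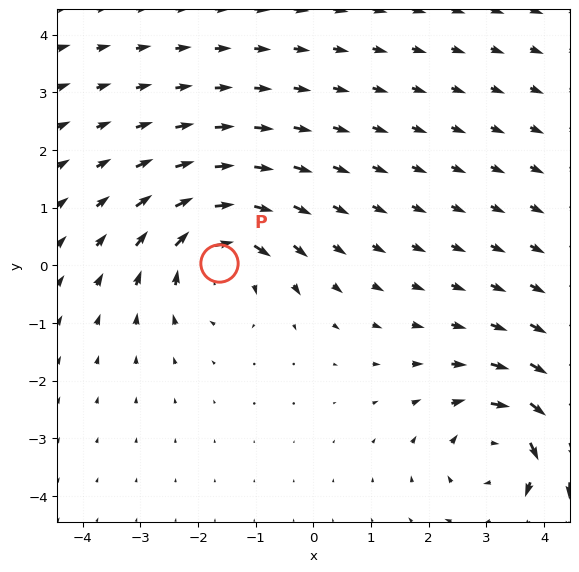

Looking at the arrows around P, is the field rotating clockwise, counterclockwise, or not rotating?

clockwise

Near P at (-1.6, 0.0) the arrows circulate clockwise. The curl (z-component) there is about -5; negative curl means clockwise rotation.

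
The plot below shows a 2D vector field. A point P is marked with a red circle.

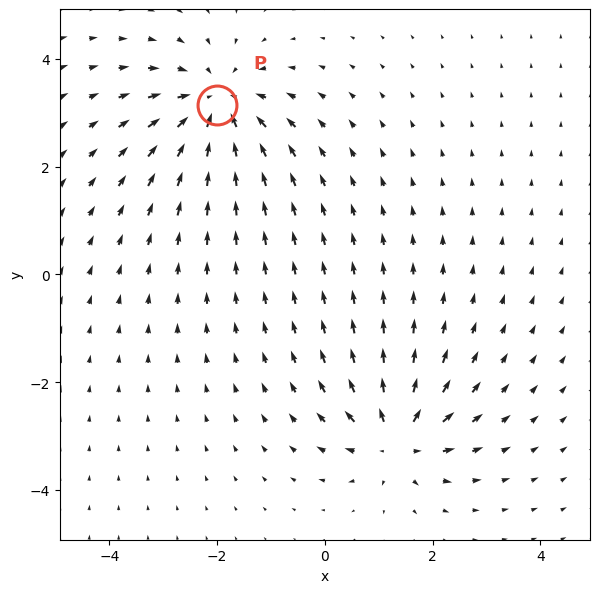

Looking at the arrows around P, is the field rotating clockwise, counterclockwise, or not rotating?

Near P at (-2.0, 3.1) the arrows show no circulation. The curl there is ≈0.

not rotating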